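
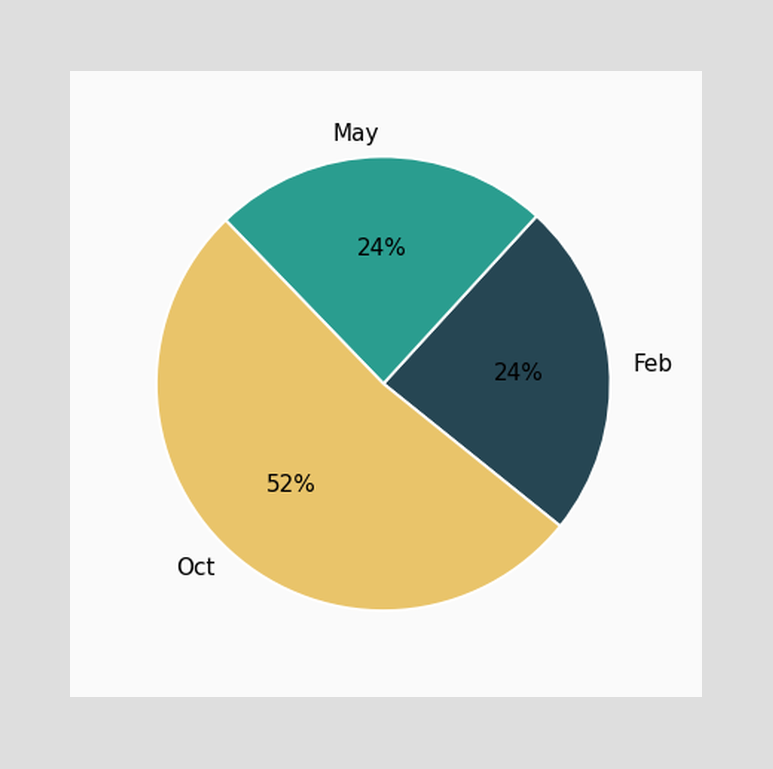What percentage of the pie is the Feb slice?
24%

The Feb slice takes up 24% of the pie.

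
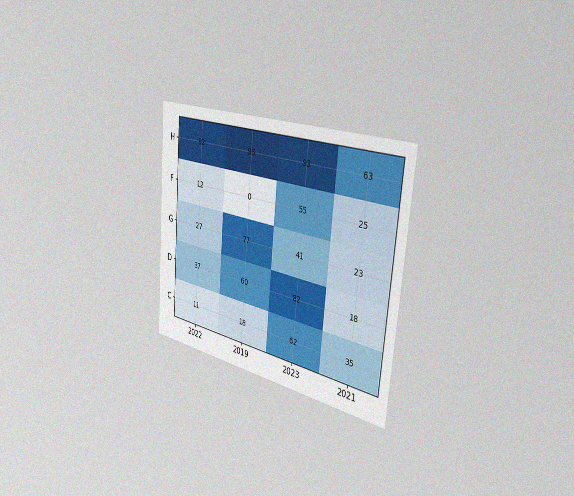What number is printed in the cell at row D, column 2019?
60

The chart is tilted about 5° clockwise and viewed slightly from the right, with some photo noise. The (D, 2019) cell reads 60.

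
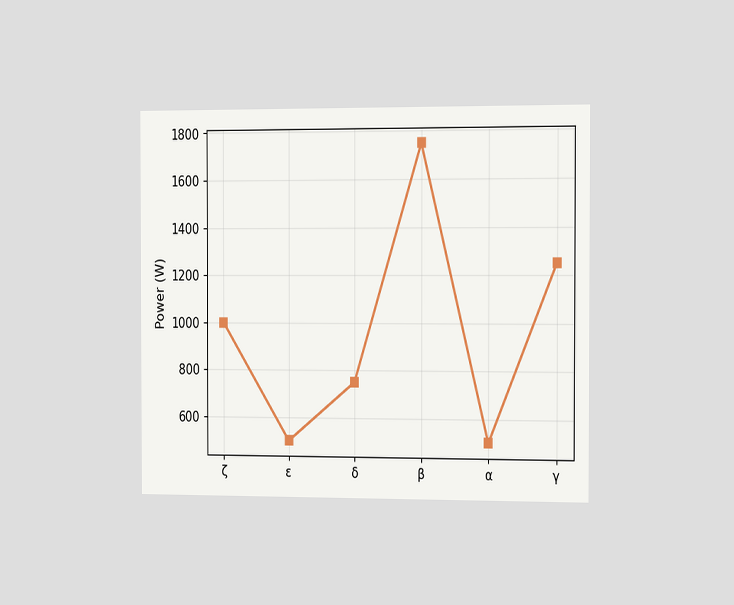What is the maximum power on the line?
The chart is viewed slightly from the right. The highest point is at β, and reading across to the y-axis gives 1750W.

1750W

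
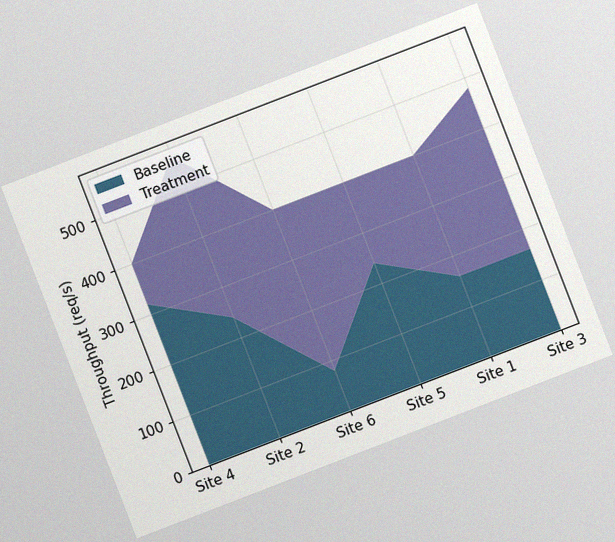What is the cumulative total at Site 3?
480req/s

The chart is tilted about 21° counter-clockwise, with some photo noise. The stacked total at Site 3 reaches 480req/s.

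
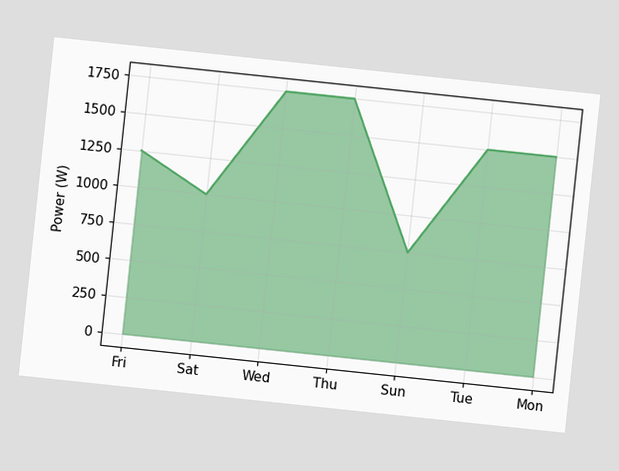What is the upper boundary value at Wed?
The chart is tilted about 6° clockwise. At Wed the upper boundary is at 1750W.

1750W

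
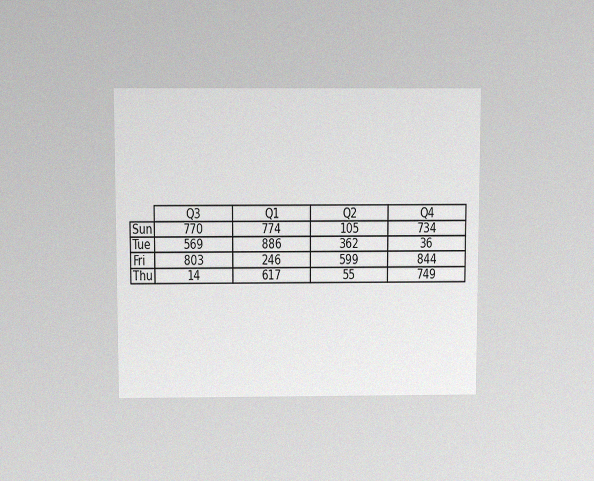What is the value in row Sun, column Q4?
734

The chart is viewed slightly from above, with some photo noise. The (Sun, Q4) cell reads 734.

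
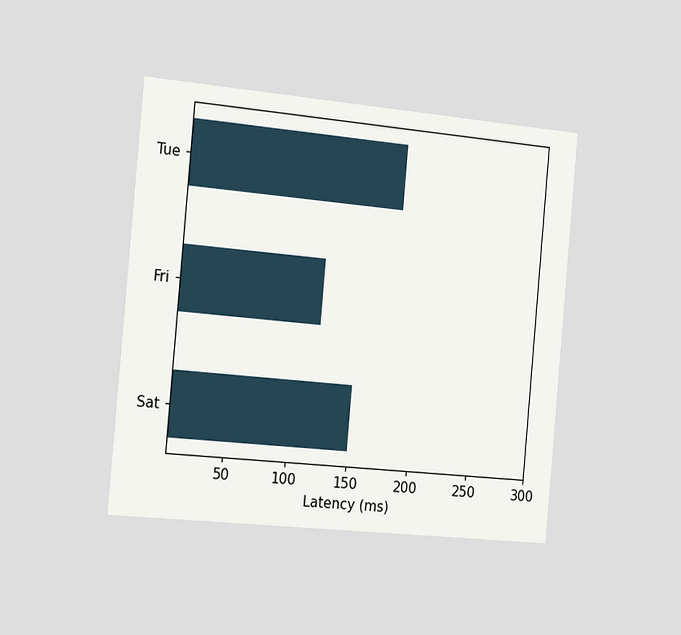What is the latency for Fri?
120ms

The chart is tilted about 5° clockwise and viewed slightly from the left. Reading along the chart's x-axis, the Fri bar reaches 120ms.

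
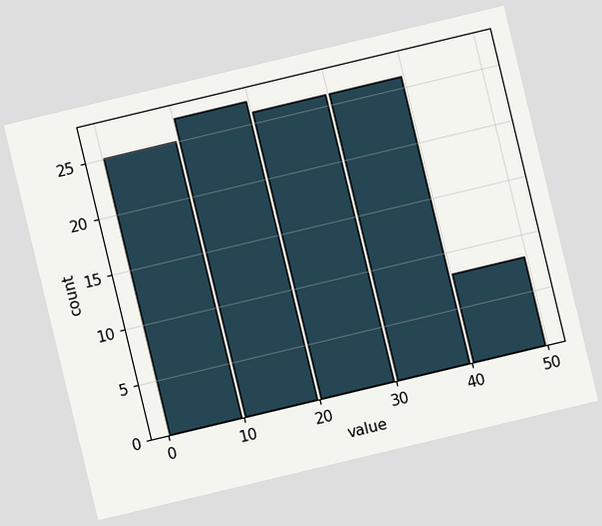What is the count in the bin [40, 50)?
The chart is tilted about 13° counter-clockwise. The [40, 50) bin has height 8.

8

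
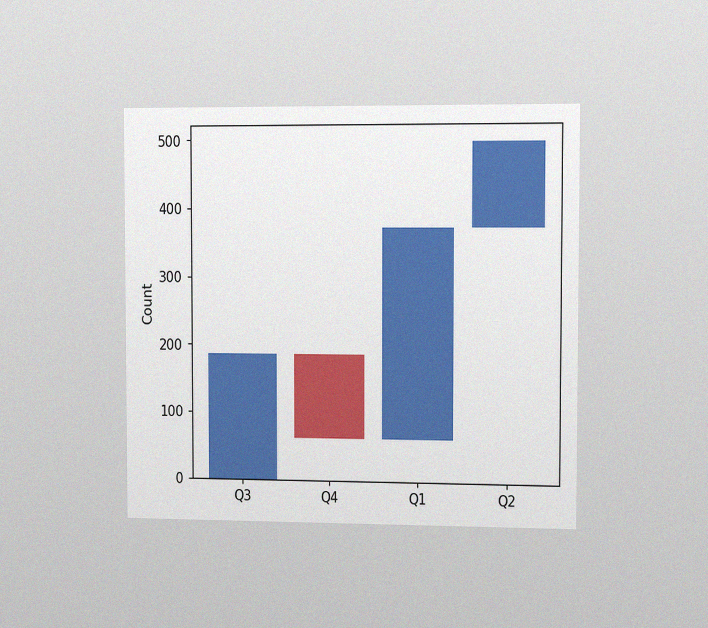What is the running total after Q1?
372

The chart is viewed slightly from the right, with some photo noise. After Q1 the running total reaches 372.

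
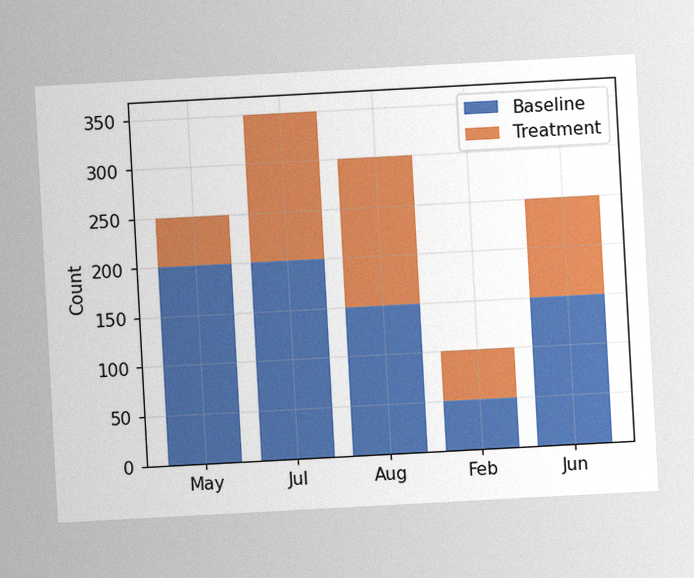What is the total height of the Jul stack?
350

The chart is tilted about 3° counter-clockwise, with some photo noise. The Jul stack's top reaches 350 on the y-axis.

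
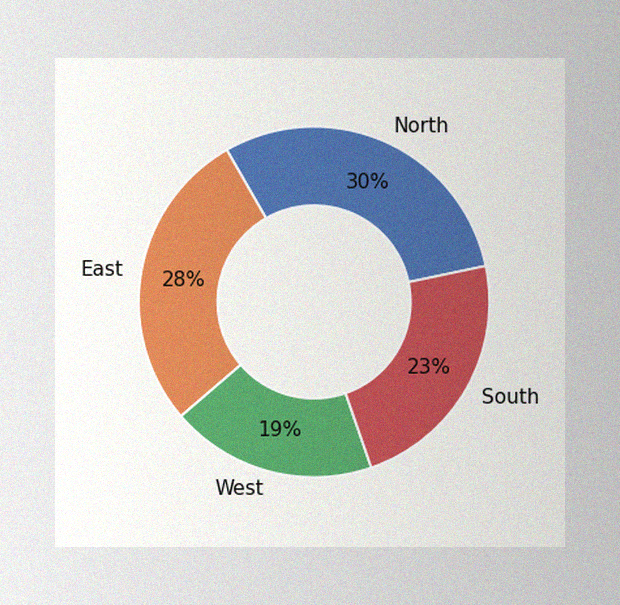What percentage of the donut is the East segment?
The image has some photo noise and uneven lighting. The East segment takes up 28% of the ring.

28%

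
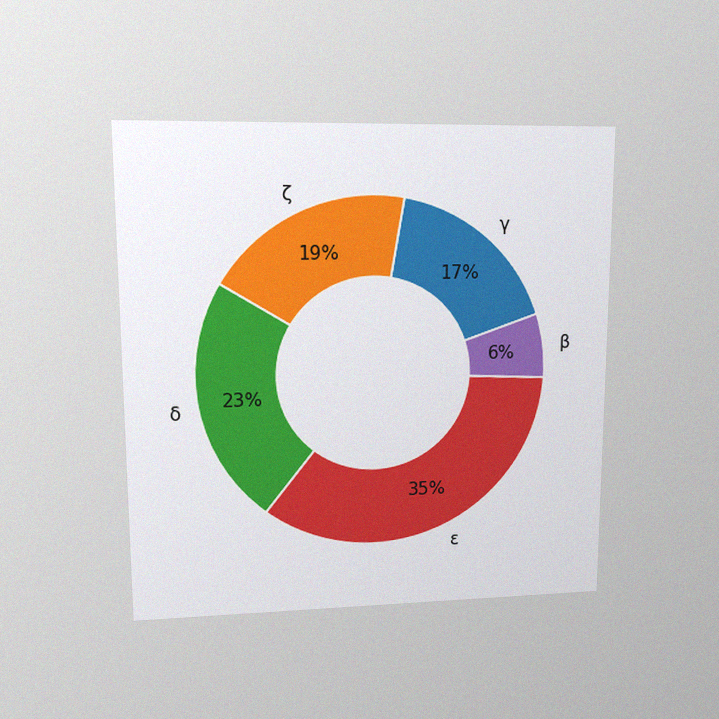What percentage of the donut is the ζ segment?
The chart is viewed at a slight angle, with some photo noise. The ζ segment takes up 19% of the ring.

19%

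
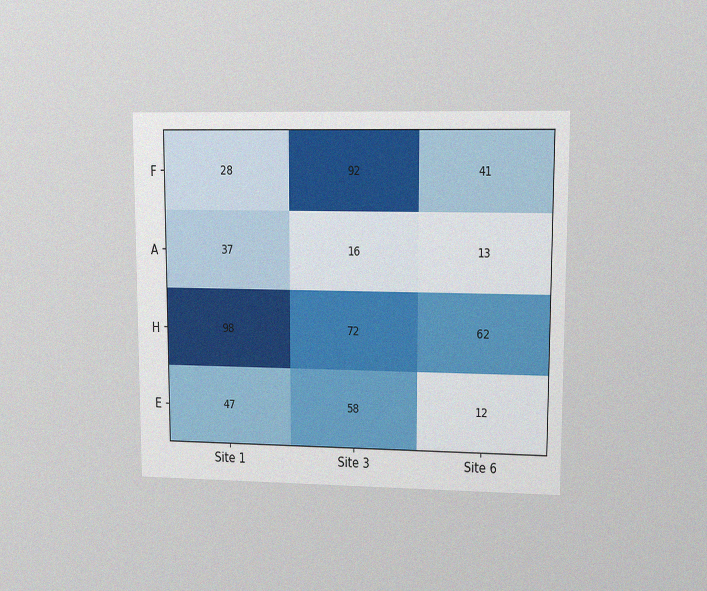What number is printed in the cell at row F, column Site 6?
The chart is viewed at a slight angle, with some photo noise. The (F, Site 6) cell reads 41.

41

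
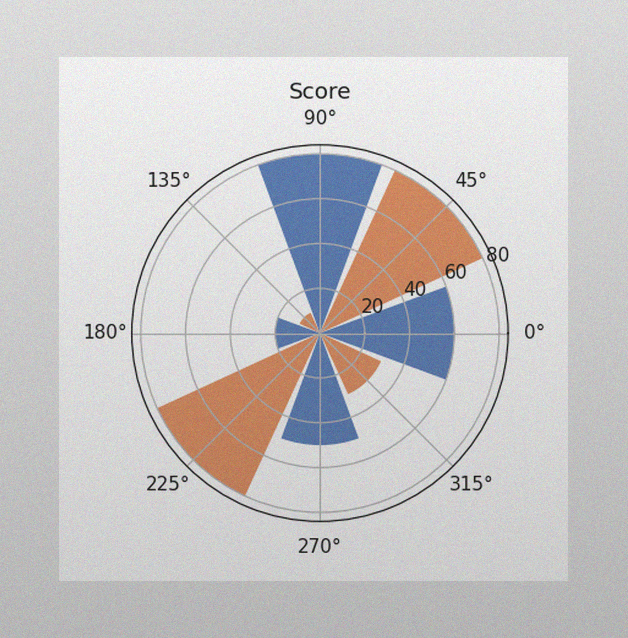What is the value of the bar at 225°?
80

The image has some photo noise and uneven lighting. The bar at 225° reaches 80 on the radial axis.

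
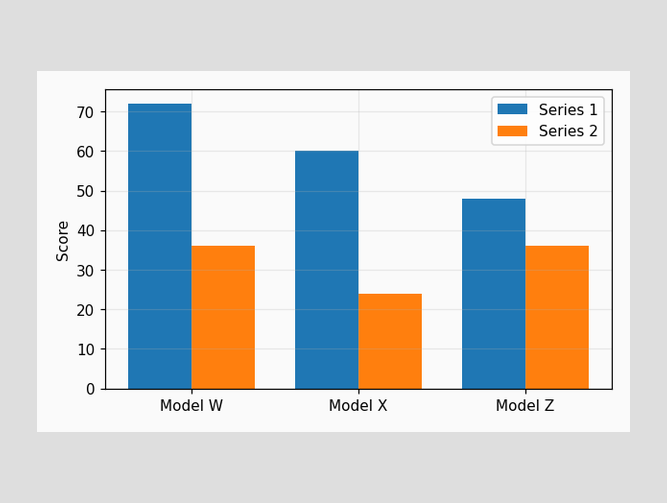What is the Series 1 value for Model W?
The Series 1 bar at Model W reaches 72 on the y-axis.

72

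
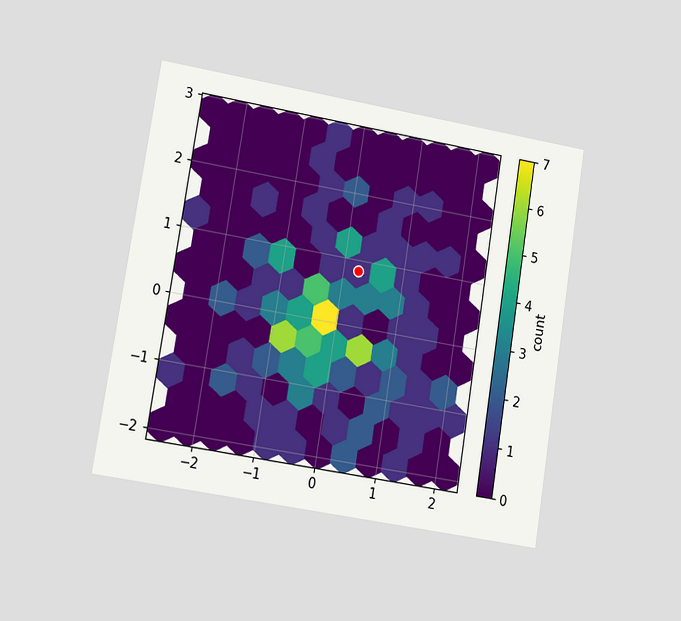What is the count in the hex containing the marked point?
1

The chart is tilted about 9° clockwise and viewed at a slight angle. The marked hex reads 1 on the colorbar.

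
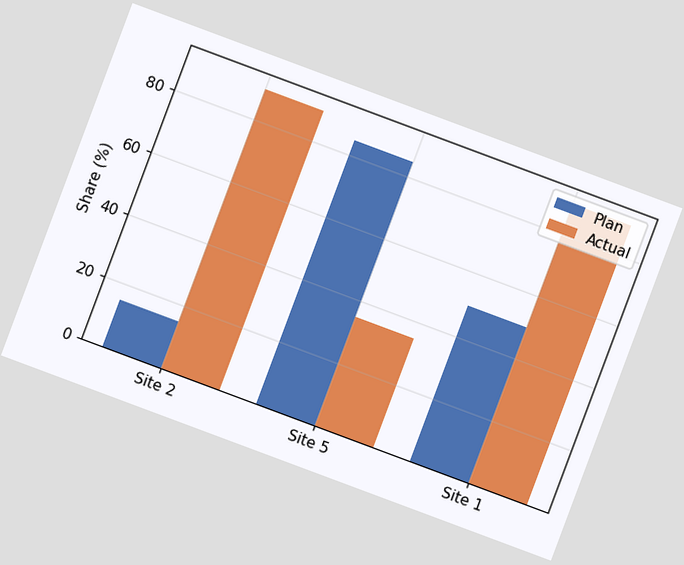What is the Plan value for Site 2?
15%

The chart is tilted about 20° clockwise. The Plan bar at Site 2 reaches 15% on the y-axis.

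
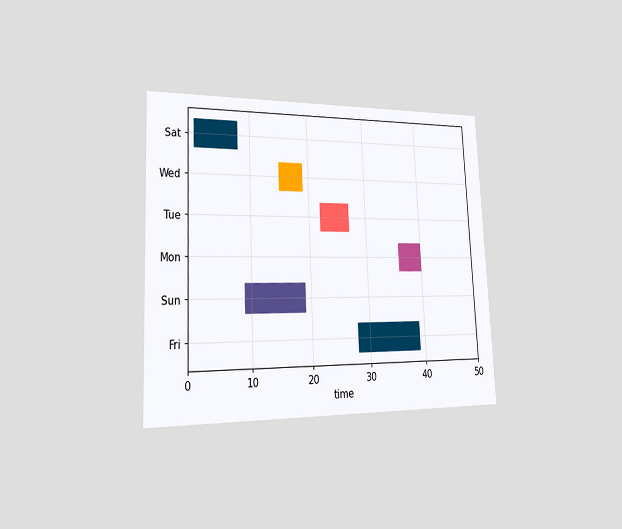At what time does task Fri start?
28

The chart is tilted about 3° counter-clockwise and viewed slightly from the left. The Fri bar begins at t=28.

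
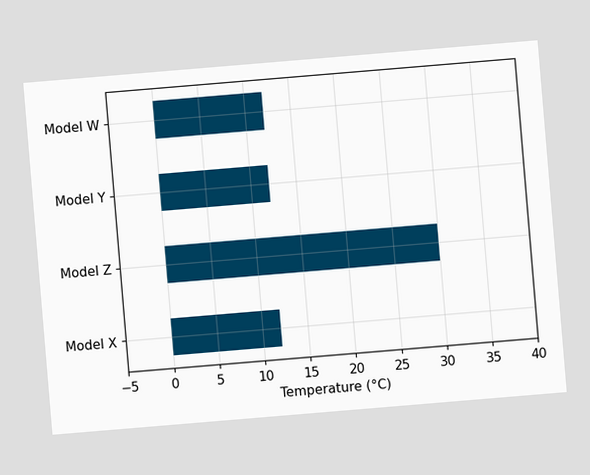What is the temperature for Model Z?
30°C

The chart is tilted about 5° counter-clockwise. Reading along the chart's x-axis, the Model Z bar reaches 30°C.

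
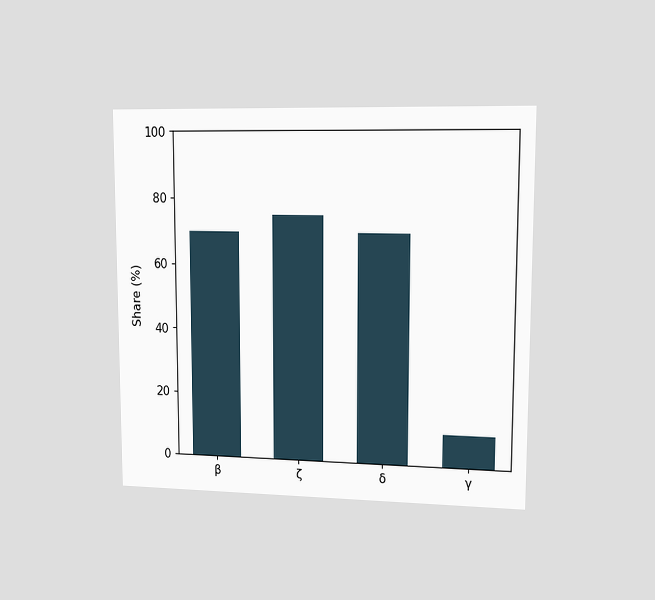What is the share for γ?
The chart is viewed at a slight angle. Reading along the chart's y-axis, the γ bar reaches 10%.

10%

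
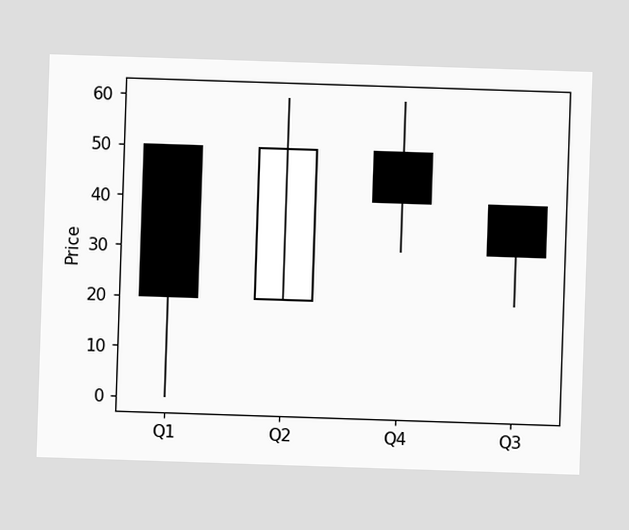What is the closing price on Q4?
40

The Q4 candle closes at 40.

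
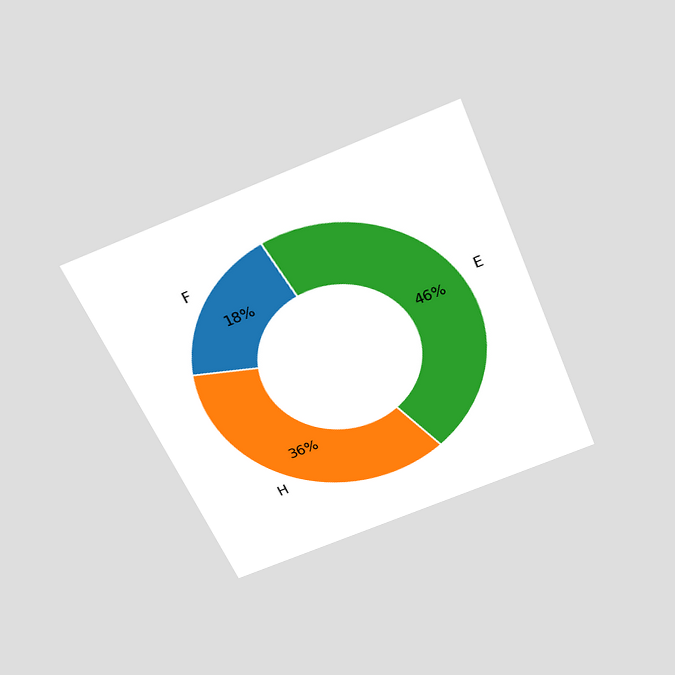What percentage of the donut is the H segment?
36%

The chart is tilted about 23° counter-clockwise and viewed slightly from above. The H segment takes up 36% of the ring.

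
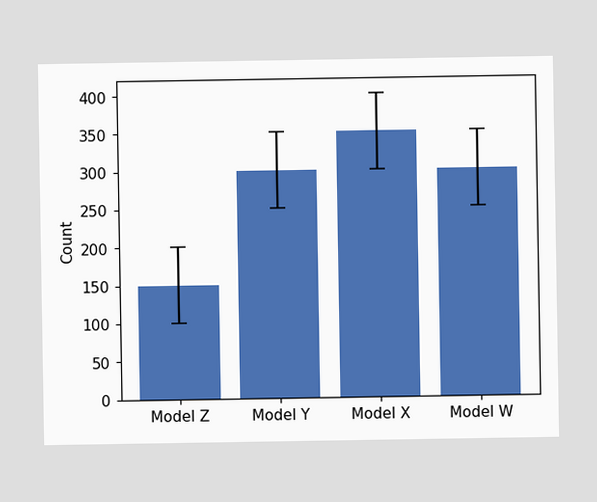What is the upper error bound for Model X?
The Model X bar's upper whisker reaches 400.

400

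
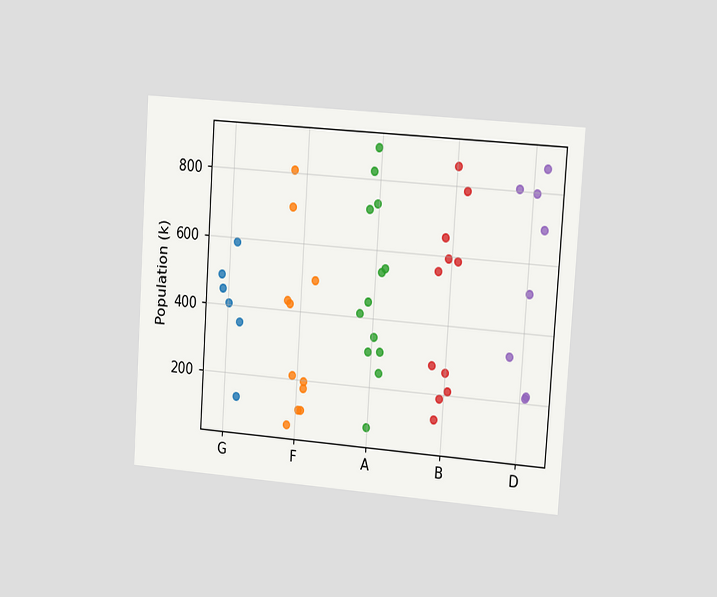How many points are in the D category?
8

The chart is tilted about 4° clockwise and viewed slightly from the right. Counting the markers in the D column gives 8.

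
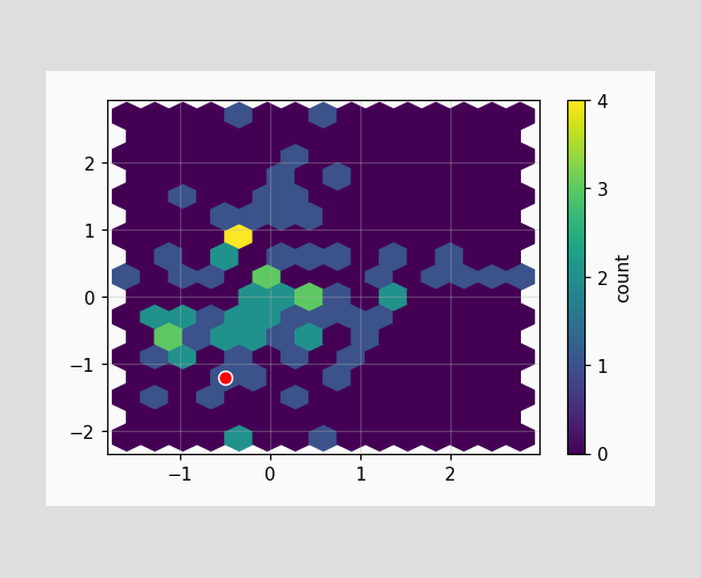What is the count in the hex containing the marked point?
1

The marked hex reads 1 on the colorbar.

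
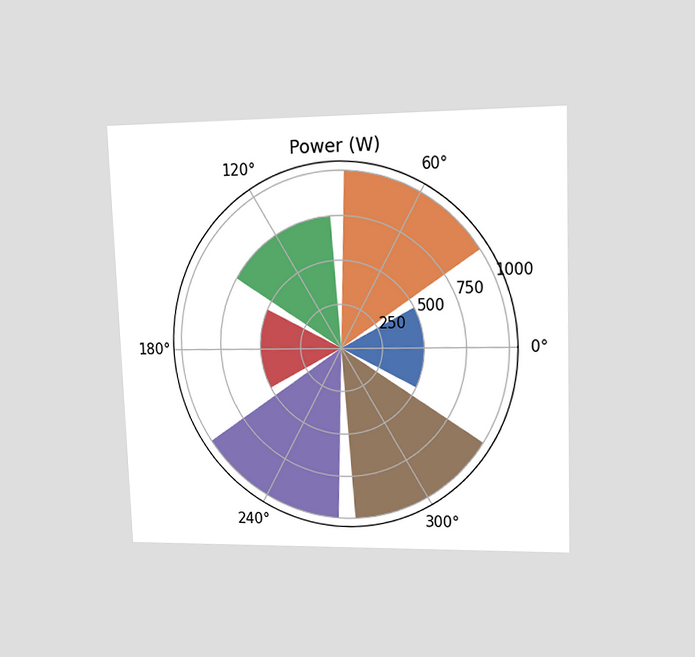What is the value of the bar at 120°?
750W

The chart is tilted about 2° counter-clockwise and viewed at a slight angle. The bar at 120° reaches 750W on the radial axis.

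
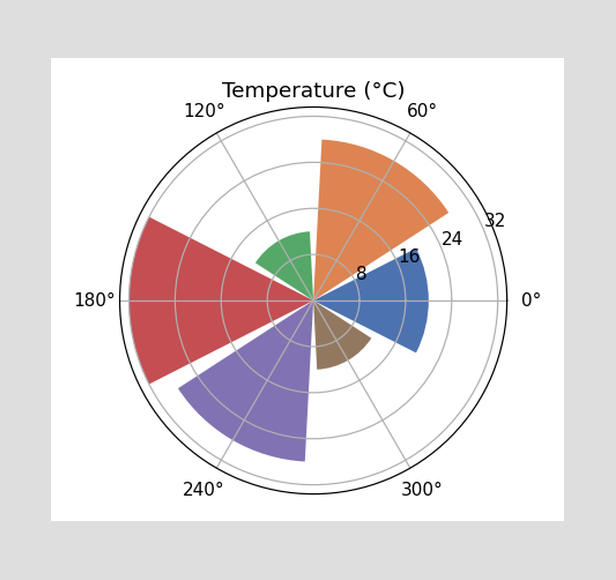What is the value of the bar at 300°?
12°C

The bar at 300° reaches 12°C on the radial axis.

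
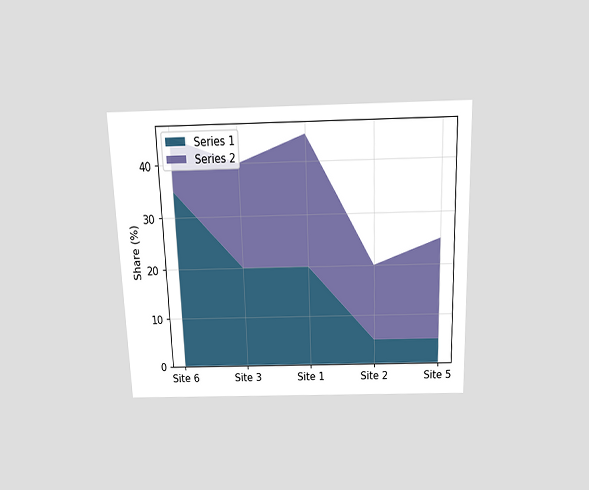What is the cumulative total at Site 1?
The chart is tilted about 2° counter-clockwise and viewed slightly from above. The stacked total at Site 1 reaches 45%.

45%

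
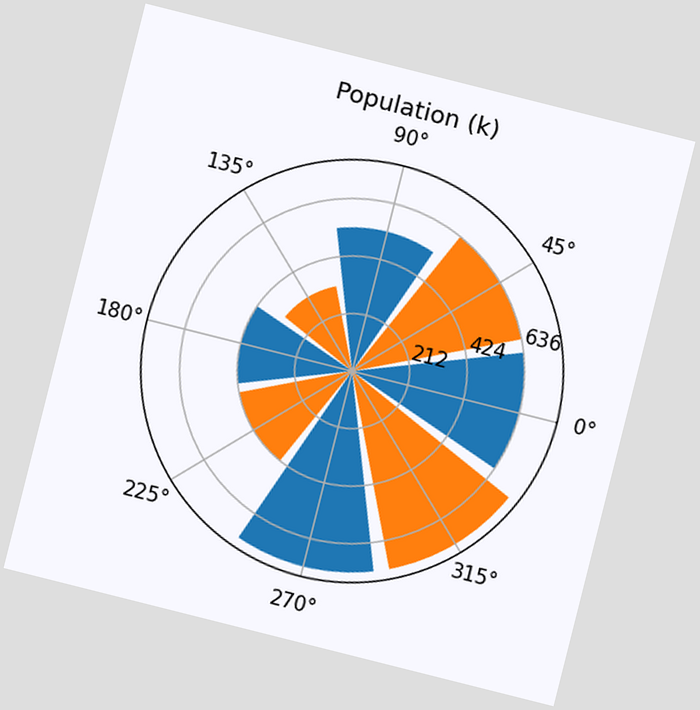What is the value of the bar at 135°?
The chart is tilted about 14° clockwise. The bar at 135° reaches 318k on the radial axis.

318k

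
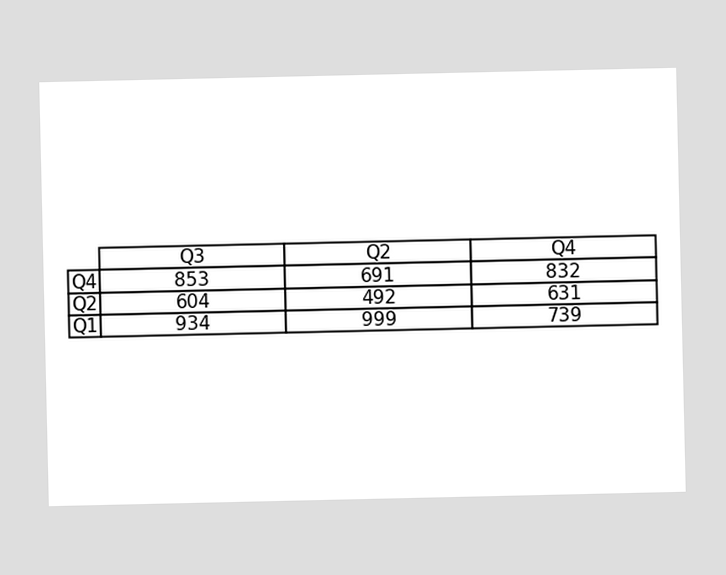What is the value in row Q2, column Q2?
492

The (Q2, Q2) cell reads 492.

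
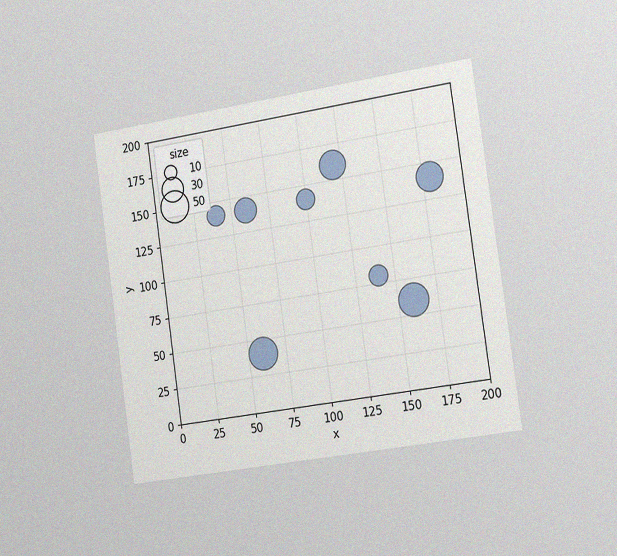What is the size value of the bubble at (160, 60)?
50

The chart is tilted about 8° counter-clockwise and viewed slightly from the right, with some photo noise. Matching the bubble at (160, 60) against the size legend gives 50.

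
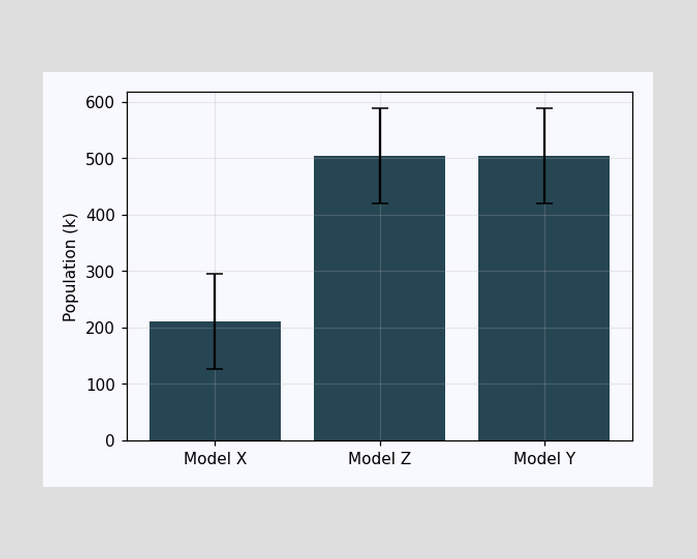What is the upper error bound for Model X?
The Model X bar's upper whisker reaches 294k.

294k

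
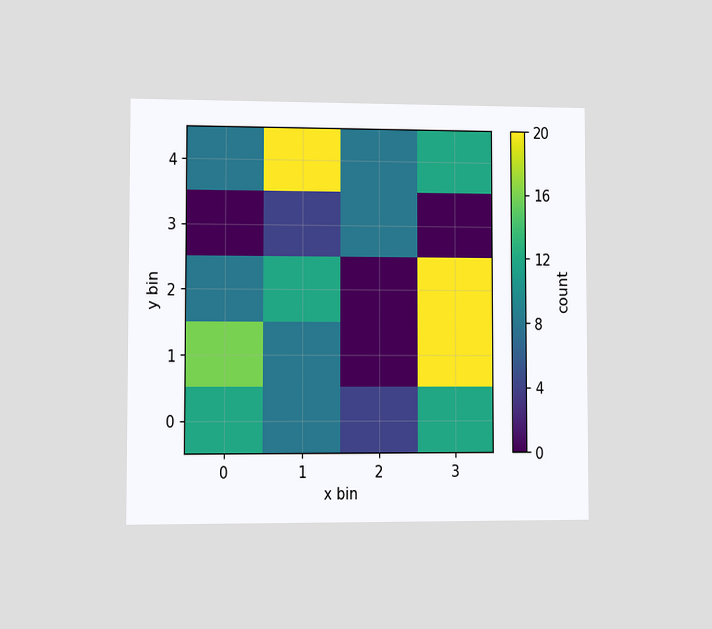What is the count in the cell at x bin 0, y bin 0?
12

The chart is viewed at a slight angle. Matching the cell (0, 0) against the colorbar gives 12.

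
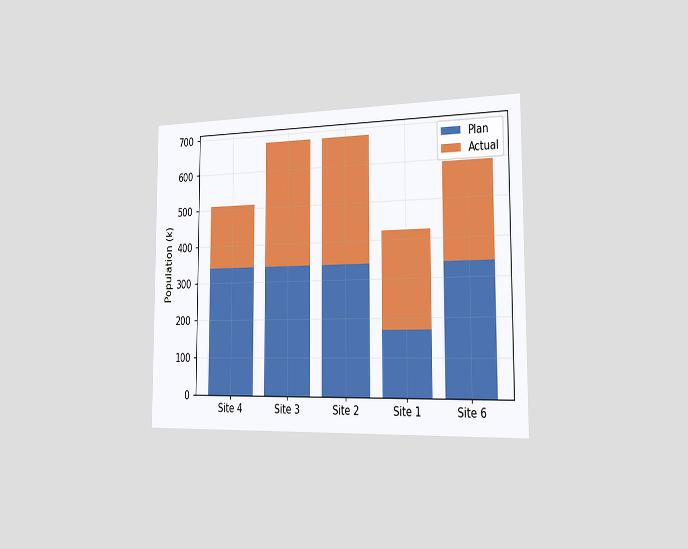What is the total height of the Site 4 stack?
510k

The chart is viewed slightly from the right. The Site 4 stack's top reaches 510k on the y-axis.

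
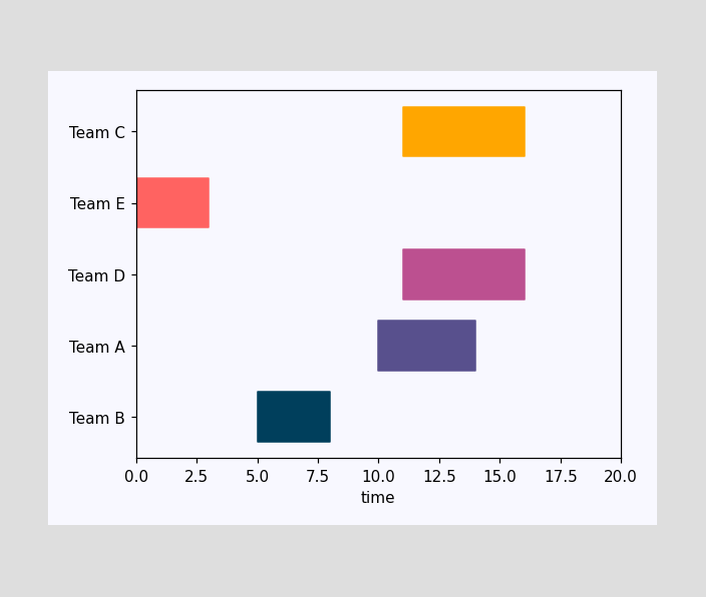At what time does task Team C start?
The Team C bar begins at t=11.

11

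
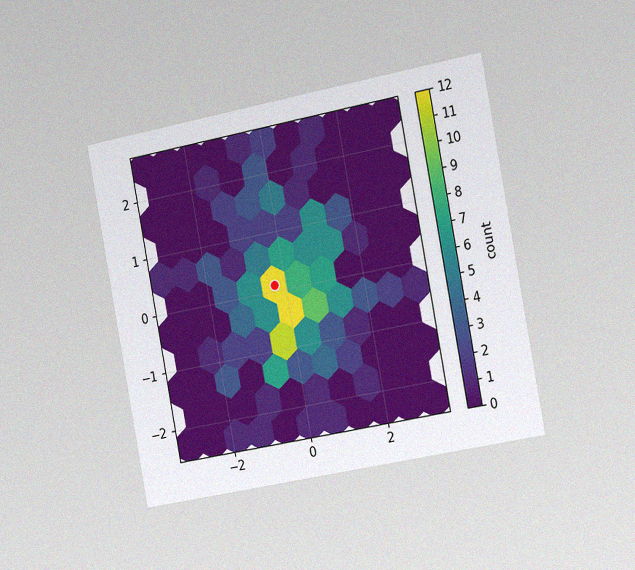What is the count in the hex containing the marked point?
The chart is tilted about 11° counter-clockwise and viewed slightly from the right, with some photo noise. The marked hex reads 12 on the colorbar.

12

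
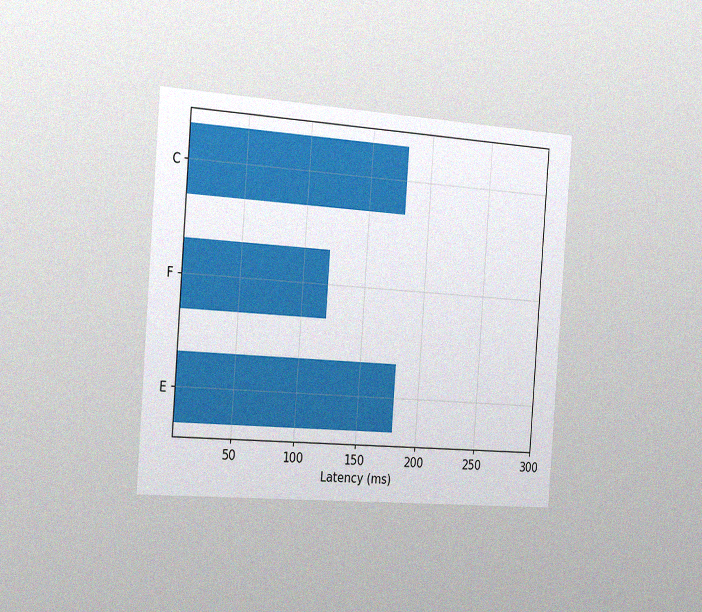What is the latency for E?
The chart is tilted about 4° clockwise and viewed slightly from the left, with some photo noise. Reading along the chart's x-axis, the E bar reaches 180ms.

180ms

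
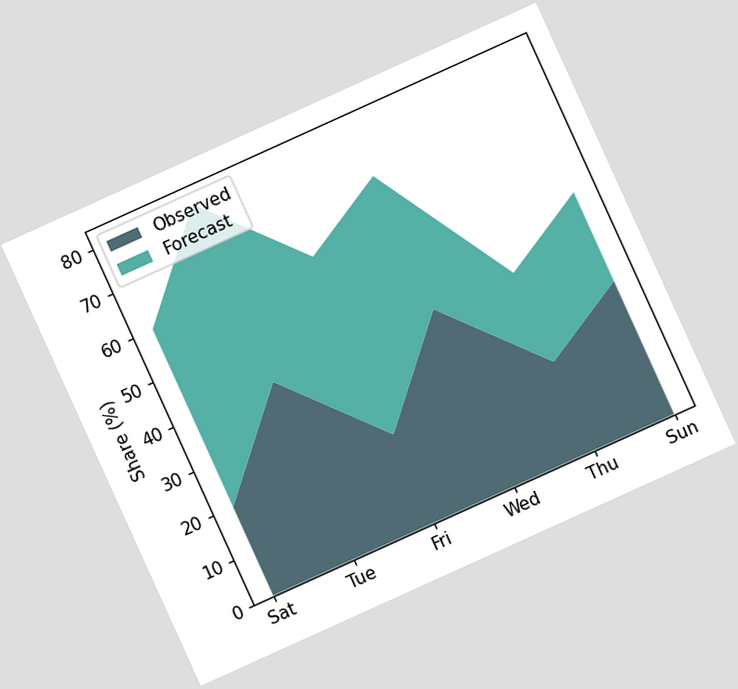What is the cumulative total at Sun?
The chart is tilted about 24° counter-clockwise. The stacked total at Sun reaches 50%.

50%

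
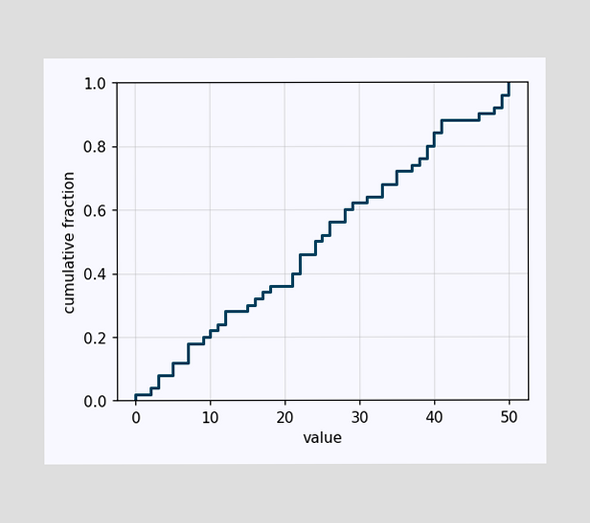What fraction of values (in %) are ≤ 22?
46%

At x=22 the ECDF step is at 46%.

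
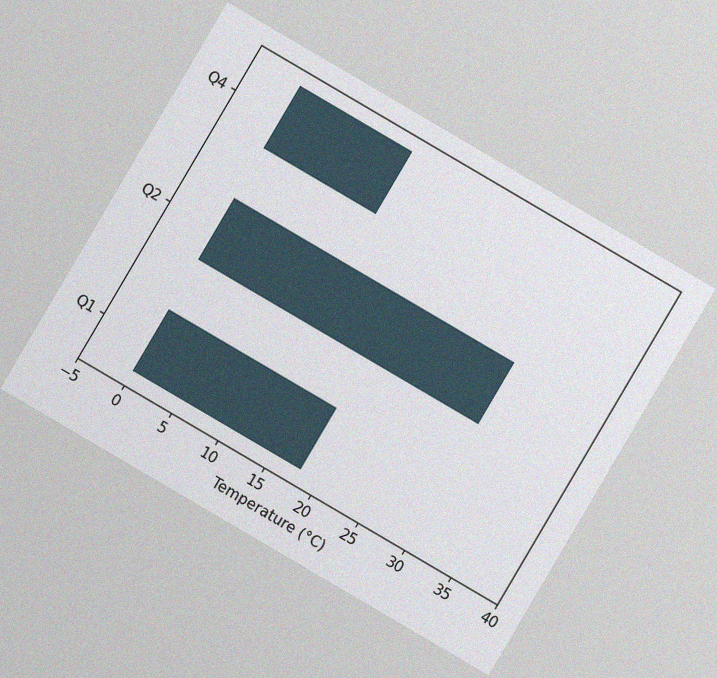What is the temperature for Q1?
18°C

The chart is tilted about 30° clockwise, with some photo noise. Reading along the chart's x-axis, the Q1 bar reaches 18°C.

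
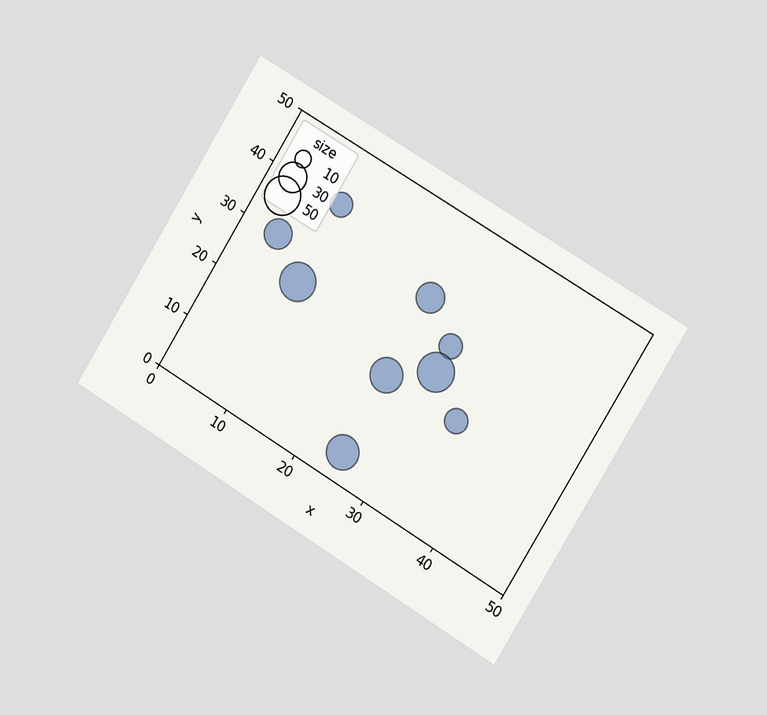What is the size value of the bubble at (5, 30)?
The chart is tilted about 31° clockwise and viewed slightly from the right. Matching the bubble at (5, 30) against the size legend gives 30.

30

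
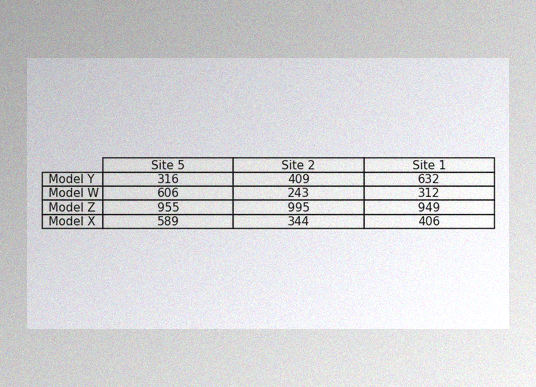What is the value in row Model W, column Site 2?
The image has some photo noise and uneven lighting. The (Model W, Site 2) cell reads 243.

243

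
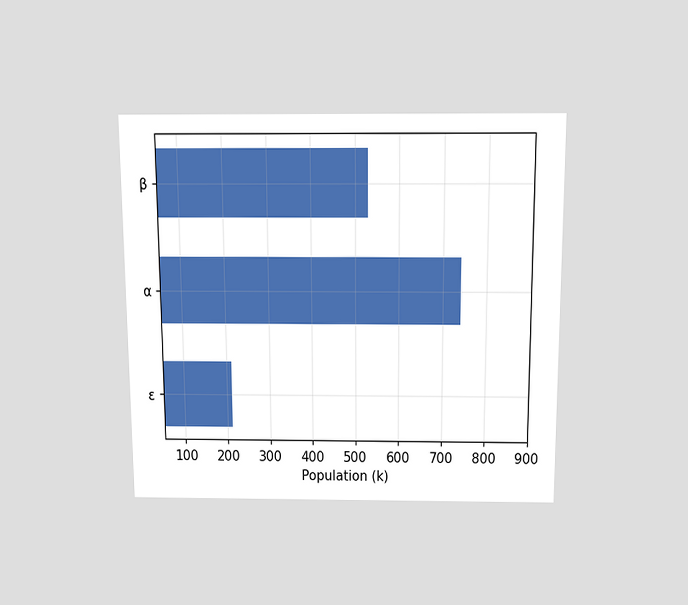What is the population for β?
The chart is viewed slightly from above. Reading along the chart's x-axis, the β bar reaches 530k.

530k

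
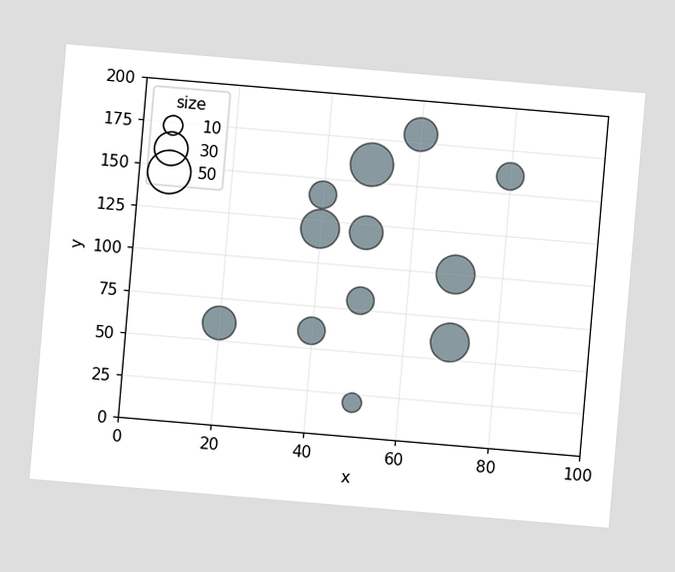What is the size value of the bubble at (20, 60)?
30

The chart is tilted about 5° clockwise. Matching the bubble at (20, 60) against the size legend gives 30.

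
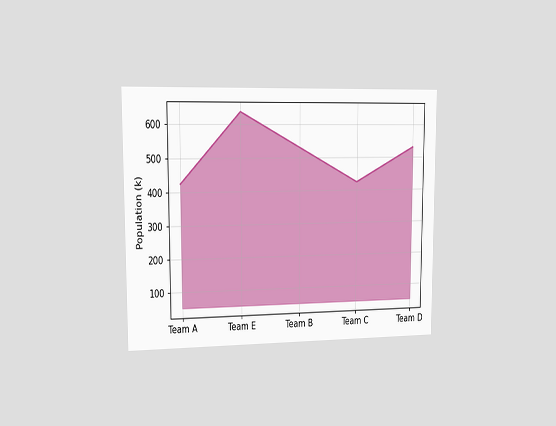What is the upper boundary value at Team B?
The chart is viewed slightly from the left. At Team B the upper boundary is at 530k.

530k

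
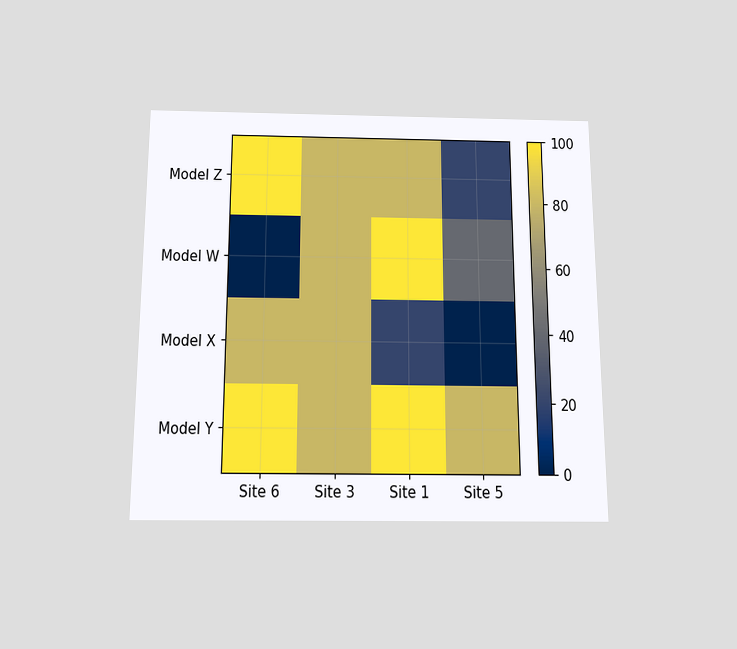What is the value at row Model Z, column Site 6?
The chart is viewed slightly from below. Matching cell (Model Z, Site 6) against the colorbar gives 100.

100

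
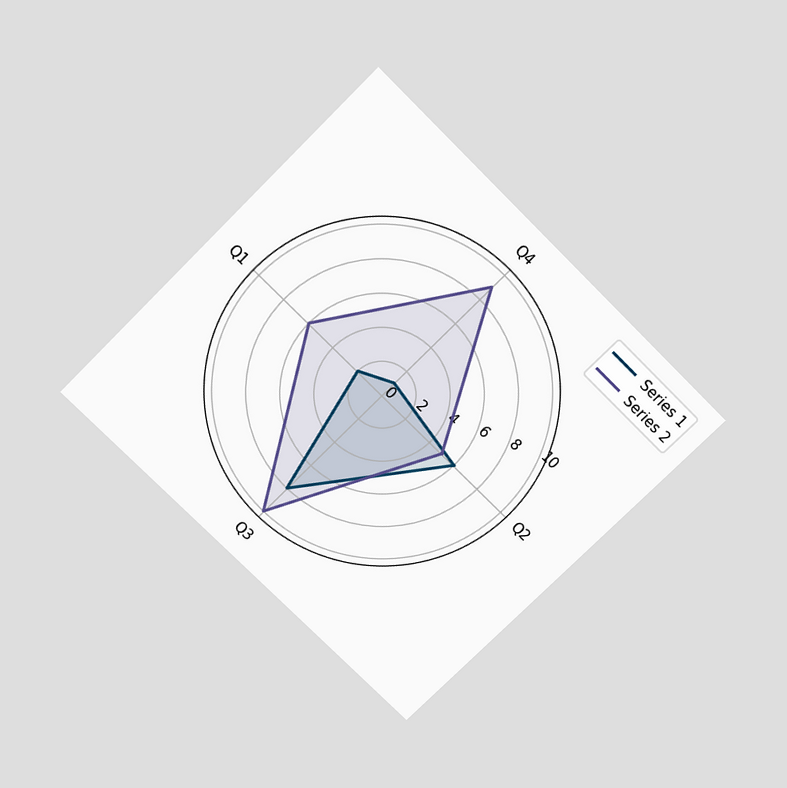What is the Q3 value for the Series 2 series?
The chart is tilted about 45° clockwise and viewed slightly from above. On the Q3 axis, Series 2 reaches 10.

10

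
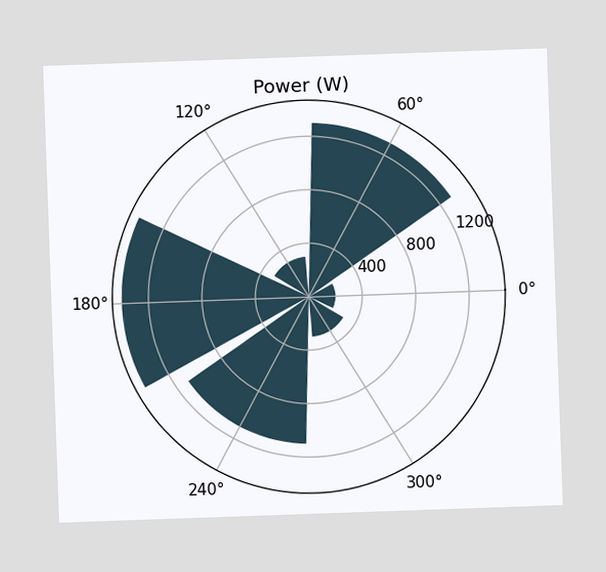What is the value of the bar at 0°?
The chart is tilted about 2° counter-clockwise. The bar at 0° reaches 200W on the radial axis.

200W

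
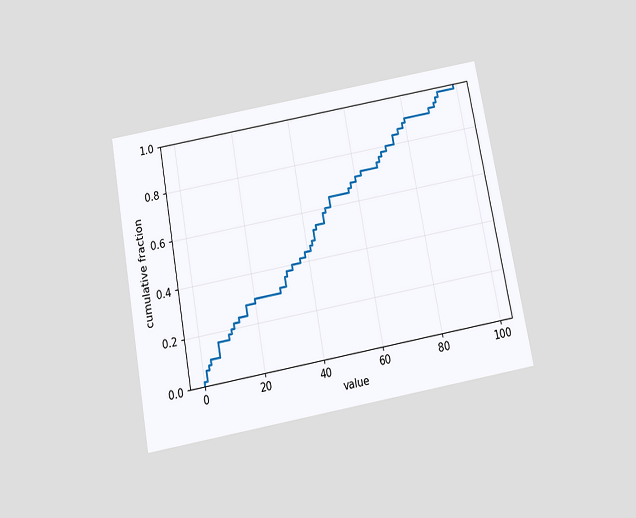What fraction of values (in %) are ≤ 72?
The chart is tilted about 10° counter-clockwise and viewed slightly from below. At x=72 the ECDF step is at 80%.

80%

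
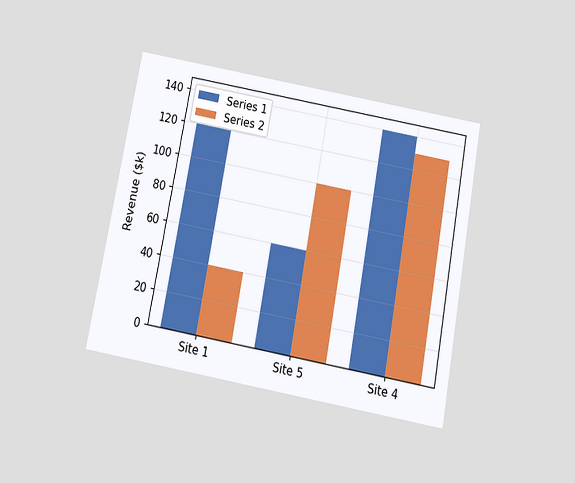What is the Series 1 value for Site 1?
The chart is tilted about 10° clockwise and viewed slightly from below. The Series 1 bar at Site 1 reaches $120k on the y-axis.

$120k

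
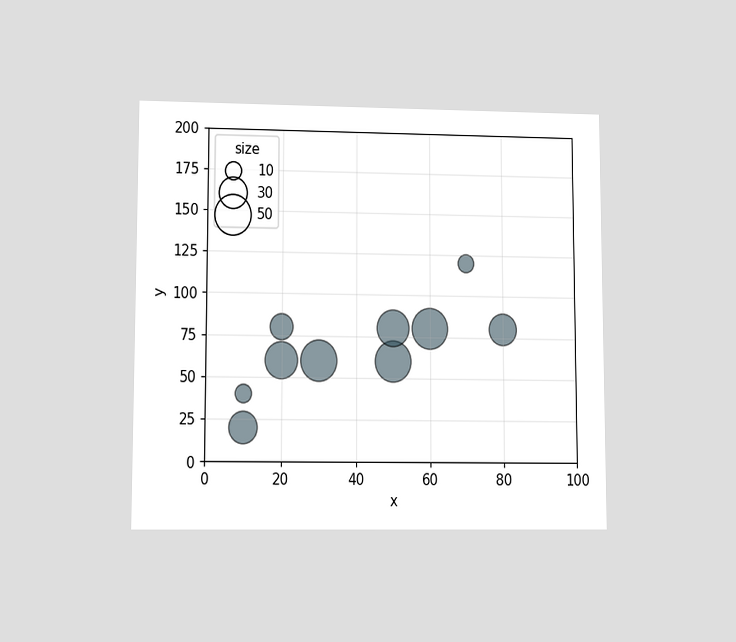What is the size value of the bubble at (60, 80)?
The chart is viewed at a slight angle. Matching the bubble at (60, 80) against the size legend gives 50.

50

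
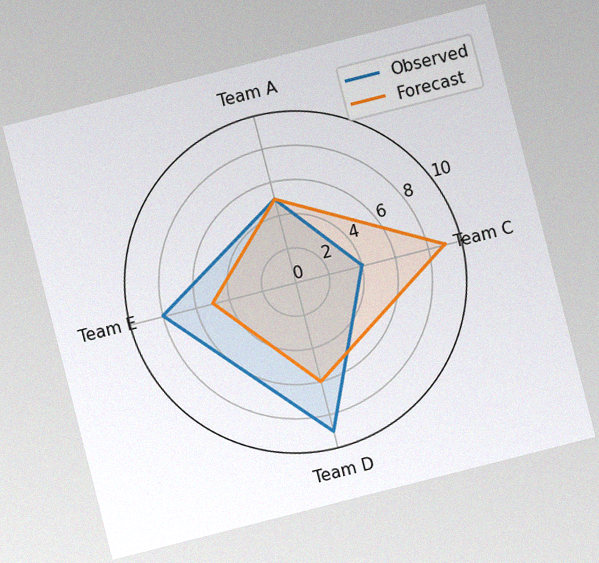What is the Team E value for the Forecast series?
The chart is tilted about 14° counter-clockwise, with some photo noise. On the Team E axis, Forecast reaches 5.

5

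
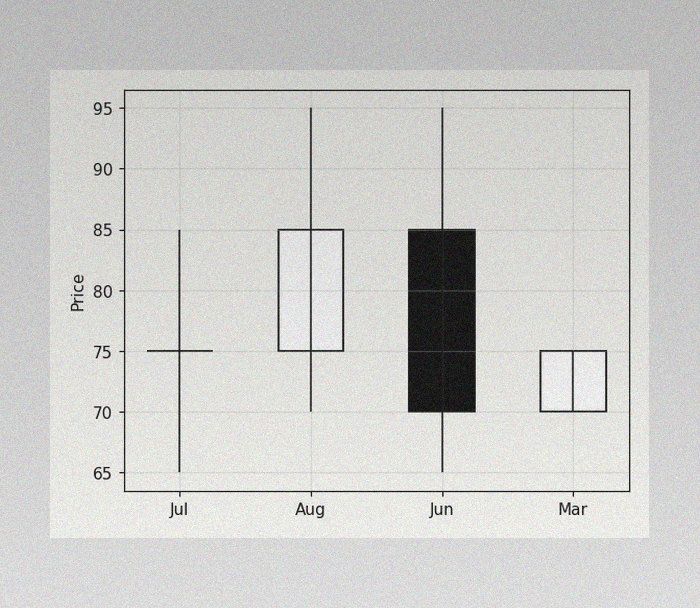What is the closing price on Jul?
The image has some photo noise and uneven lighting. The Jul candle closes at 75.

75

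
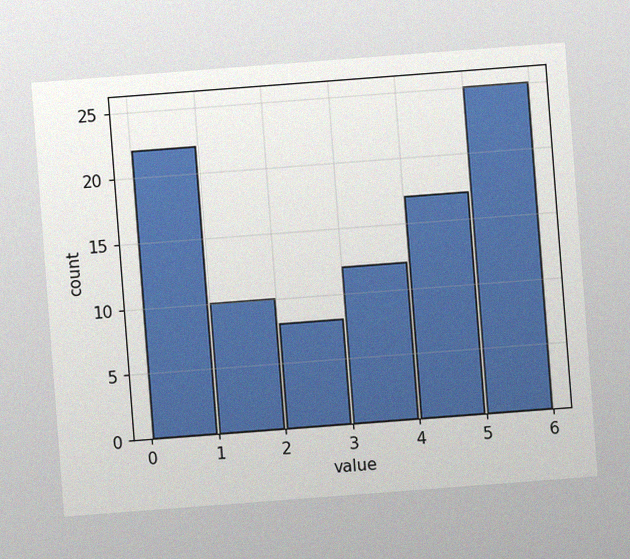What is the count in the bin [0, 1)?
The chart is tilted about 4° counter-clockwise, with some photo noise. The [0, 1) bin has height 22.

22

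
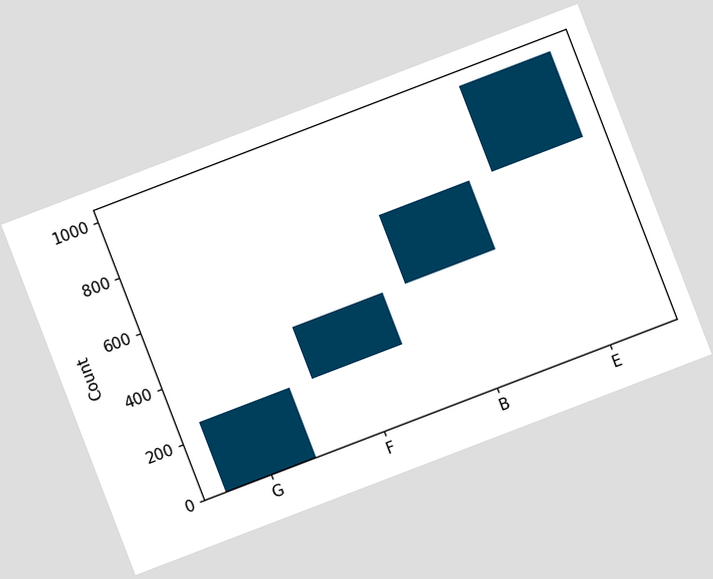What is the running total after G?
248

The chart is tilted about 21° counter-clockwise. After G the running total reaches 248.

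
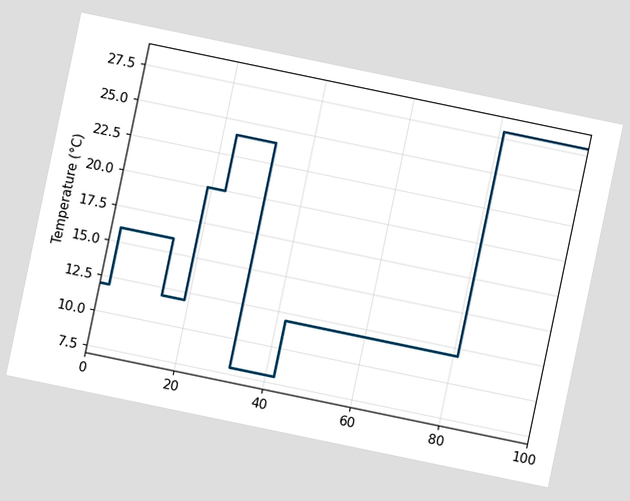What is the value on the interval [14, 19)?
12°C

The chart is tilted about 12° clockwise. On [14, 19) the step sits at 12°C.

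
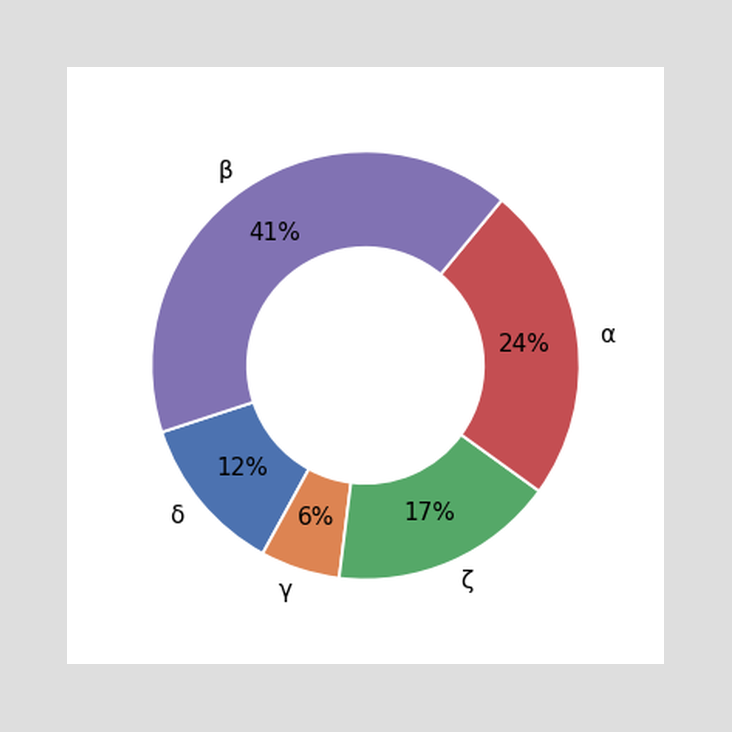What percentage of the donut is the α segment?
24%

The α segment takes up 24% of the ring.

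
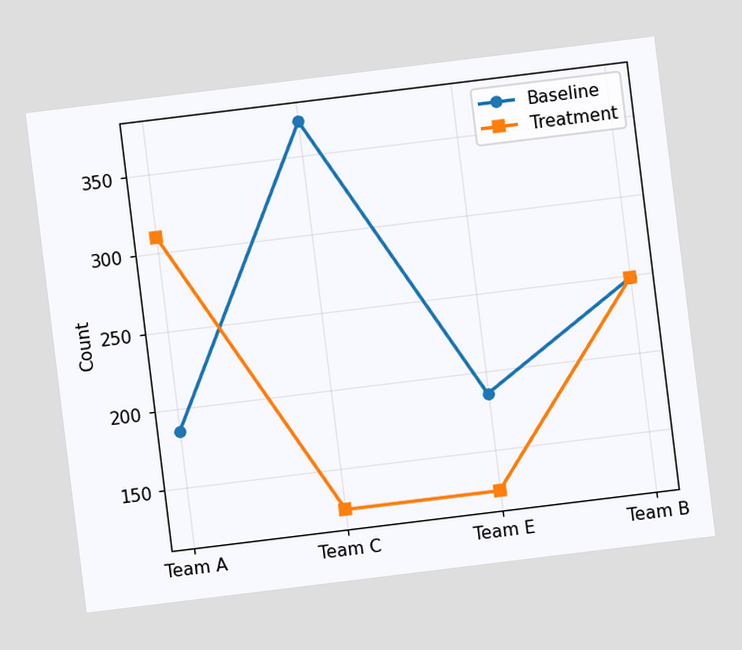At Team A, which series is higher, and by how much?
Treatment, by 124

The chart is tilted about 7° counter-clockwise. At Team A, Treatment sits above the other line by 124.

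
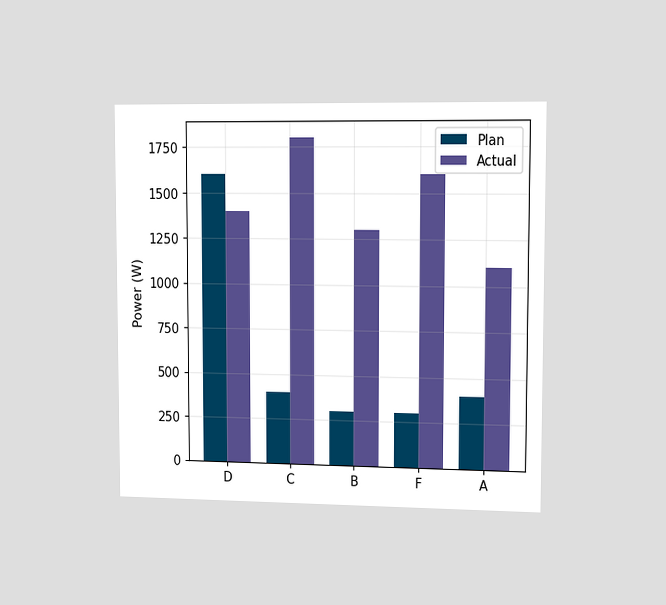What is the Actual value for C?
1800W

The chart is viewed slightly from the right. The Actual bar at C reaches 1800W on the y-axis.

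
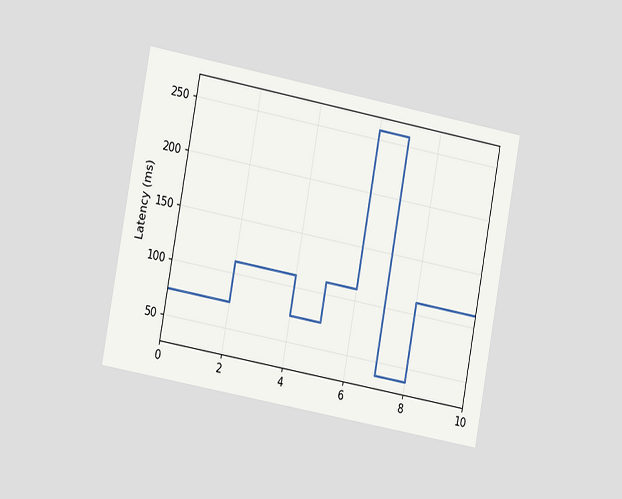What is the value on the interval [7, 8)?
37ms

The chart is tilted about 10° clockwise and viewed slightly from the left. On [7, 8) the step sits at 37ms.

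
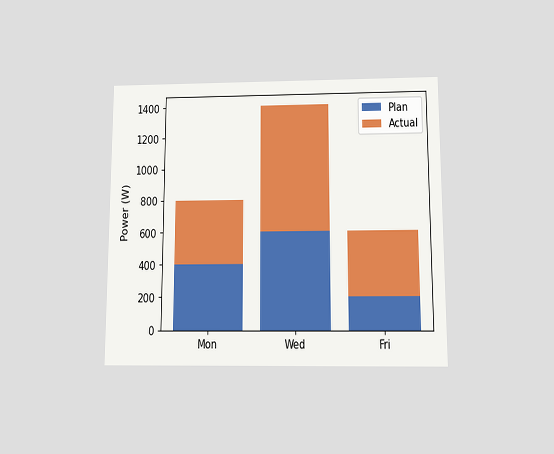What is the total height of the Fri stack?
The chart is viewed slightly from below. The Fri stack's top reaches 600W on the y-axis.

600W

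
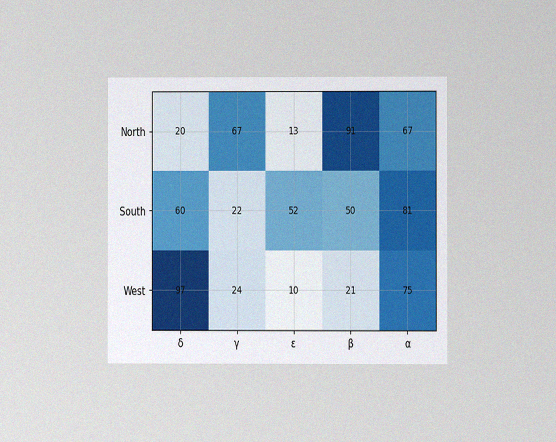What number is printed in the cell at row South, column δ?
The chart is viewed at a slight angle, with some photo noise. The (South, δ) cell reads 60.

60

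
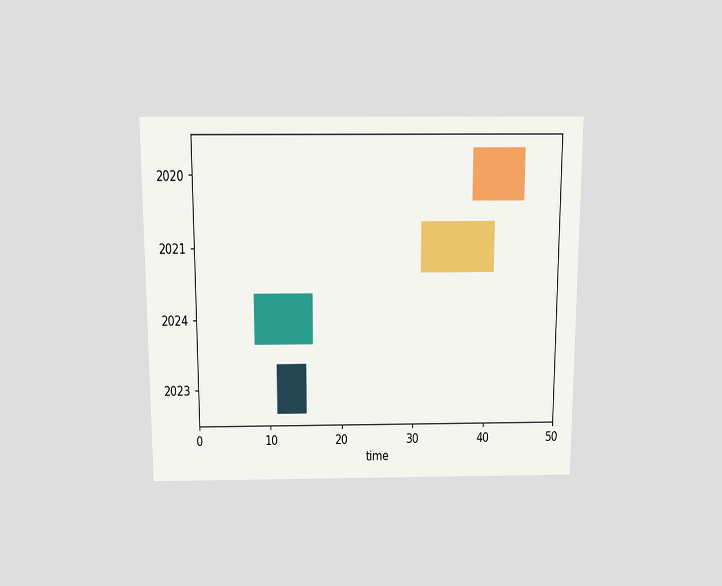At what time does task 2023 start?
11

The chart is viewed slightly from above. The 2023 bar begins at t=11.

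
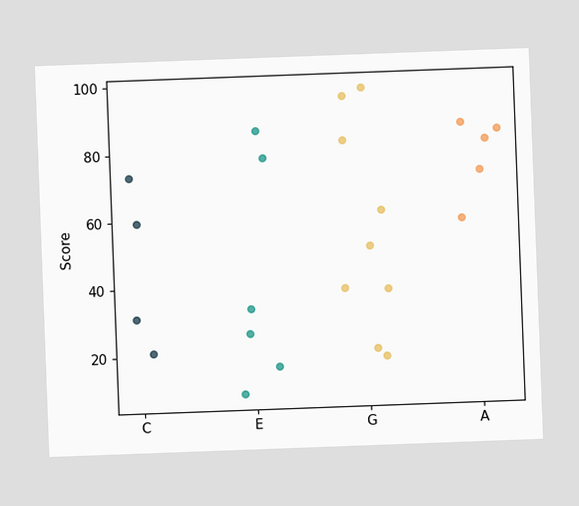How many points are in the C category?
4

The chart is tilted about 2° counter-clockwise. Counting the markers in the C column gives 4.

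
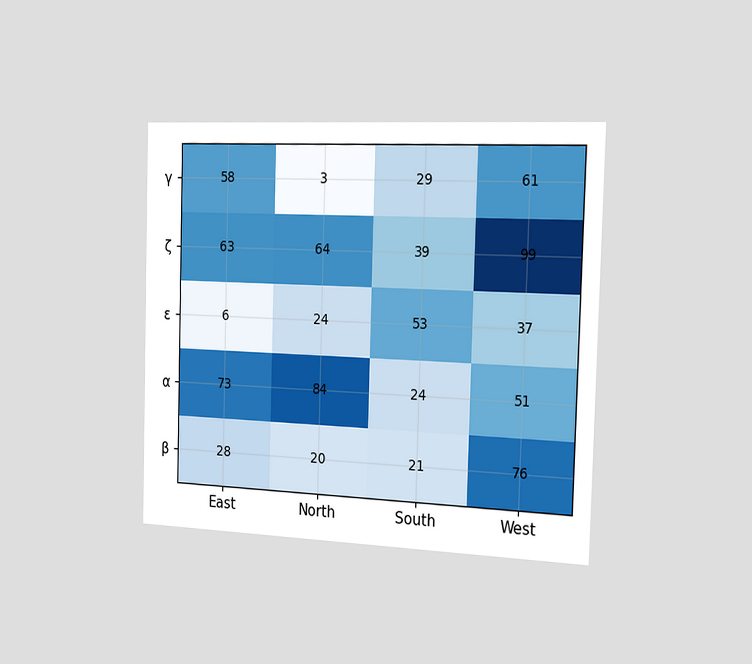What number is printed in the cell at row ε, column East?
The chart is viewed slightly from the right. The (ε, East) cell reads 6.

6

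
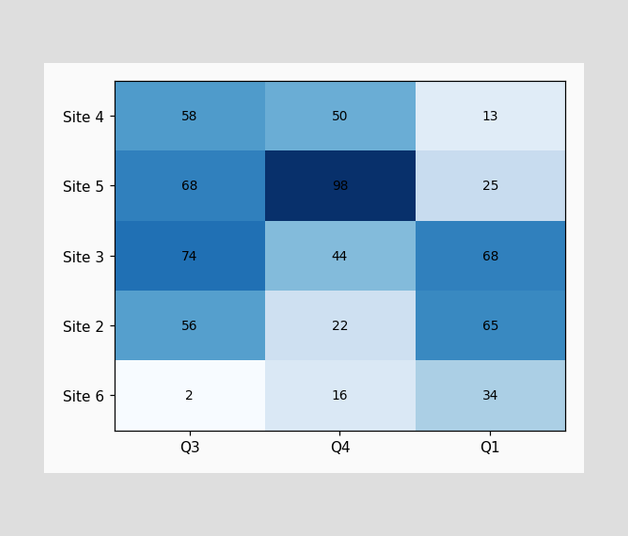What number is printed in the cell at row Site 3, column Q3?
74

The (Site 3, Q3) cell reads 74.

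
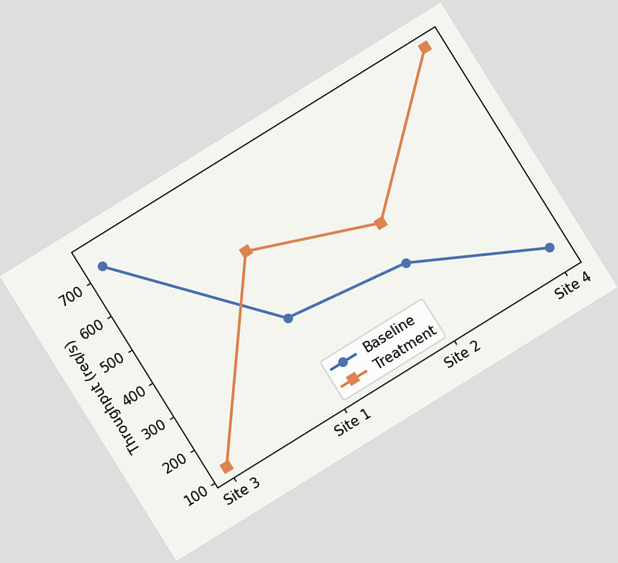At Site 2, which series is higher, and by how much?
Treatment, by 120req/s

The chart is tilted about 32° counter-clockwise. At Site 2, Treatment sits above the other line by 120req/s.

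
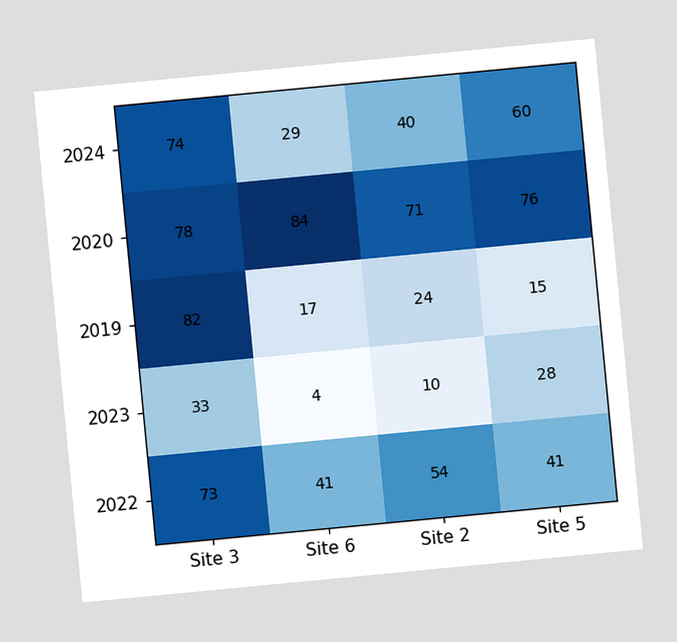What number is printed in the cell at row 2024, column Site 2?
The chart is tilted about 5° counter-clockwise. The (2024, Site 2) cell reads 40.

40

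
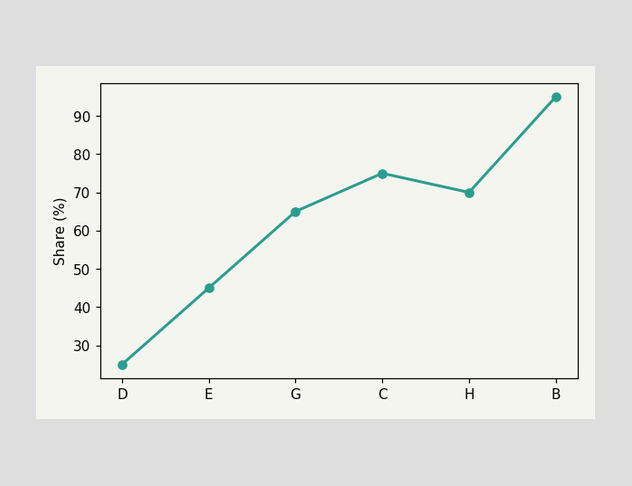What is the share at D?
At D, the line is at 25%.

25%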